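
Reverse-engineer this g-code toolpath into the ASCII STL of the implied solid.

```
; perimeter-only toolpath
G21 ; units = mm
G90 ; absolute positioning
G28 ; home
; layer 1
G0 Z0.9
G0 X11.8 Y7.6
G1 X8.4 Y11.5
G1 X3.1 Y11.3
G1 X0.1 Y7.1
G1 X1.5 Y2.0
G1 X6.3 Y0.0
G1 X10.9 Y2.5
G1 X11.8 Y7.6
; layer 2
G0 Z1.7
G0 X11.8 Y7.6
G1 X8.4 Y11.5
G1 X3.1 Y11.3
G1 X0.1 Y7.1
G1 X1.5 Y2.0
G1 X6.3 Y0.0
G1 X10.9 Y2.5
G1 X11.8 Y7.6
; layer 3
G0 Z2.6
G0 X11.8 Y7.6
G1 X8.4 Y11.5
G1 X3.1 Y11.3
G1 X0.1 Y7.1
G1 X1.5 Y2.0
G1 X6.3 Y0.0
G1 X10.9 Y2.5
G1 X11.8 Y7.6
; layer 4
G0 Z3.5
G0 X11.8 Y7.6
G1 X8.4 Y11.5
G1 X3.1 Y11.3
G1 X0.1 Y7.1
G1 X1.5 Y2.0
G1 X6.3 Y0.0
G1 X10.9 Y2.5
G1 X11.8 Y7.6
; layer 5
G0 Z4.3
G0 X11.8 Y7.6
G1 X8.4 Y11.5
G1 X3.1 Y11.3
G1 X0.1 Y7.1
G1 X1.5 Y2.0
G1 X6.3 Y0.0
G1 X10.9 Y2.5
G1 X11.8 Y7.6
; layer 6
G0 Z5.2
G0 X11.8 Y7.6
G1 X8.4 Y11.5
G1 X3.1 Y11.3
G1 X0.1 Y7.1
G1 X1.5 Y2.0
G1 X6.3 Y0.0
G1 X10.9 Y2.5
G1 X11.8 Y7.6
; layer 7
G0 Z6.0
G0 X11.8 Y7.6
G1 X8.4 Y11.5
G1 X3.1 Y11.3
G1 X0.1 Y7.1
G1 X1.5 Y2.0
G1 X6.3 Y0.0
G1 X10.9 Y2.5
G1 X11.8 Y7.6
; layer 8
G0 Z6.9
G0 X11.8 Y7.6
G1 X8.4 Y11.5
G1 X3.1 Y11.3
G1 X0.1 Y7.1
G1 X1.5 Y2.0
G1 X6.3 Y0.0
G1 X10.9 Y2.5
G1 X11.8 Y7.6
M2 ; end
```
solid part
  facet normal 0.0000 0.0000 -1.0000
    outer loop
      vertex 3.1 11.3 0.0
      vertex 8.4 11.5 0.0
      vertex 11.8 7.6 0.0
    endloop
  endfacet
  facet normal 0.0000 0.0000 -1.0000
    outer loop
      vertex 0.1 7.1 0.0
      vertex 3.1 11.3 0.0
      vertex 11.8 7.6 0.0
    endloop
  endfacet
  facet normal 0.0000 0.0000 -1.0000
    outer loop
      vertex 1.5 2.0 0.0
      vertex 0.1 7.1 0.0
      vertex 11.8 7.6 0.0
    endloop
  endfacet
  facet normal 0.0000 0.0000 -1.0000
    outer loop
      vertex 6.3 0.0 0.0
      vertex 1.5 2.0 0.0
      vertex 11.8 7.6 0.0
    endloop
  endfacet
  facet normal 0.0000 0.0000 -1.0000
    outer loop
      vertex 10.9 2.5 0.0
      vertex 6.3 0.0 0.0
      vertex 11.8 7.6 0.0
    endloop
  endfacet
  facet normal 0.0000 0.0000 1.0000
    outer loop
      vertex 11.8 7.6 6.9
      vertex 8.4 11.5 6.9
      vertex 3.1 11.3 6.9
    endloop
  endfacet
  facet normal 0.0000 0.0000 1.0000
    outer loop
      vertex 11.8 7.6 6.9
      vertex 3.1 11.3 6.9
      vertex 0.1 7.1 6.9
    endloop
  endfacet
  facet normal 0.0000 0.0000 1.0000
    outer loop
      vertex 11.8 7.6 6.9
      vertex 0.1 7.1 6.9
      vertex 1.5 2.0 6.9
    endloop
  endfacet
  facet normal 0.0000 0.0000 1.0000
    outer loop
      vertex 11.8 7.6 6.9
      vertex 1.5 2.0 6.9
      vertex 6.3 0.0 6.9
    endloop
  endfacet
  facet normal 0.0000 0.0000 1.0000
    outer loop
      vertex 11.8 7.6 6.9
      vertex 6.3 0.0 6.9
      vertex 10.9 2.5 6.9
    endloop
  endfacet
  facet normal 0.7538 0.6571 0.0000
    outer loop
      vertex 11.8 7.6 0.0
      vertex 8.4 11.5 0.0
      vertex 8.4 11.5 6.9
    endloop
  endfacet
  facet normal 0.7538 0.6571 0.0000
    outer loop
      vertex 11.8 7.6 0.0
      vertex 8.4 11.5 6.9
      vertex 11.8 7.6 6.9
    endloop
  endfacet
  facet normal -0.0377 0.9993 0.0000
    outer loop
      vertex 8.4 11.5 0.0
      vertex 3.1 11.3 0.0
      vertex 3.1 11.3 6.9
    endloop
  endfacet
  facet normal -0.0377 0.9993 0.0000
    outer loop
      vertex 8.4 11.5 0.0
      vertex 3.1 11.3 6.9
      vertex 8.4 11.5 6.9
    endloop
  endfacet
  facet normal -0.8137 0.5812 0.0000
    outer loop
      vertex 3.1 11.3 0.0
      vertex 0.1 7.1 0.0
      vertex 0.1 7.1 6.9
    endloop
  endfacet
  facet normal -0.8137 0.5812 0.0000
    outer loop
      vertex 3.1 11.3 0.0
      vertex 0.1 7.1 6.9
      vertex 3.1 11.3 6.9
    endloop
  endfacet
  facet normal -0.9643 -0.2647 0.0000
    outer loop
      vertex 0.1 7.1 0.0
      vertex 1.5 2.0 0.0
      vertex 1.5 2.0 6.9
    endloop
  endfacet
  facet normal -0.9643 -0.2647 0.0000
    outer loop
      vertex 0.1 7.1 0.0
      vertex 1.5 2.0 6.9
      vertex 0.1 7.1 6.9
    endloop
  endfacet
  facet normal -0.3846 -0.9231 0.0000
    outer loop
      vertex 1.5 2.0 0.0
      vertex 6.3 0.0 0.0
      vertex 6.3 0.0 6.9
    endloop
  endfacet
  facet normal -0.3846 -0.9231 0.0000
    outer loop
      vertex 1.5 2.0 0.0
      vertex 6.3 0.0 6.9
      vertex 1.5 2.0 6.9
    endloop
  endfacet
  facet normal 0.4775 -0.8786 0.0000
    outer loop
      vertex 6.3 0.0 0.0
      vertex 10.9 2.5 0.0
      vertex 10.9 2.5 6.9
    endloop
  endfacet
  facet normal 0.4775 -0.8786 0.0000
    outer loop
      vertex 6.3 0.0 0.0
      vertex 10.9 2.5 6.9
      vertex 6.3 0.0 6.9
    endloop
  endfacet
  facet normal 0.9848 -0.1738 0.0000
    outer loop
      vertex 10.9 2.5 0.0
      vertex 11.8 7.6 0.0
      vertex 11.8 7.6 6.9
    endloop
  endfacet
  facet normal 0.9848 -0.1738 0.0000
    outer loop
      vertex 10.9 2.5 0.0
      vertex 11.8 7.6 6.9
      vertex 10.9 2.5 6.9
    endloop
  endfacet
endsolid part

The G0 Z moves step by Δz≈0.9 mm. Every layer's G1 loop is the same polygon, so the solid is a straight extrusion of it from z=0 to z≈6.9. Closing with flat bottom and top caps and triangulating gives 24 facets — a regular 7-sided prism (a cylinder approximated with 7 flat sides), circumscribed radius ≈ 6 mm, height ≈ 6.9 mm.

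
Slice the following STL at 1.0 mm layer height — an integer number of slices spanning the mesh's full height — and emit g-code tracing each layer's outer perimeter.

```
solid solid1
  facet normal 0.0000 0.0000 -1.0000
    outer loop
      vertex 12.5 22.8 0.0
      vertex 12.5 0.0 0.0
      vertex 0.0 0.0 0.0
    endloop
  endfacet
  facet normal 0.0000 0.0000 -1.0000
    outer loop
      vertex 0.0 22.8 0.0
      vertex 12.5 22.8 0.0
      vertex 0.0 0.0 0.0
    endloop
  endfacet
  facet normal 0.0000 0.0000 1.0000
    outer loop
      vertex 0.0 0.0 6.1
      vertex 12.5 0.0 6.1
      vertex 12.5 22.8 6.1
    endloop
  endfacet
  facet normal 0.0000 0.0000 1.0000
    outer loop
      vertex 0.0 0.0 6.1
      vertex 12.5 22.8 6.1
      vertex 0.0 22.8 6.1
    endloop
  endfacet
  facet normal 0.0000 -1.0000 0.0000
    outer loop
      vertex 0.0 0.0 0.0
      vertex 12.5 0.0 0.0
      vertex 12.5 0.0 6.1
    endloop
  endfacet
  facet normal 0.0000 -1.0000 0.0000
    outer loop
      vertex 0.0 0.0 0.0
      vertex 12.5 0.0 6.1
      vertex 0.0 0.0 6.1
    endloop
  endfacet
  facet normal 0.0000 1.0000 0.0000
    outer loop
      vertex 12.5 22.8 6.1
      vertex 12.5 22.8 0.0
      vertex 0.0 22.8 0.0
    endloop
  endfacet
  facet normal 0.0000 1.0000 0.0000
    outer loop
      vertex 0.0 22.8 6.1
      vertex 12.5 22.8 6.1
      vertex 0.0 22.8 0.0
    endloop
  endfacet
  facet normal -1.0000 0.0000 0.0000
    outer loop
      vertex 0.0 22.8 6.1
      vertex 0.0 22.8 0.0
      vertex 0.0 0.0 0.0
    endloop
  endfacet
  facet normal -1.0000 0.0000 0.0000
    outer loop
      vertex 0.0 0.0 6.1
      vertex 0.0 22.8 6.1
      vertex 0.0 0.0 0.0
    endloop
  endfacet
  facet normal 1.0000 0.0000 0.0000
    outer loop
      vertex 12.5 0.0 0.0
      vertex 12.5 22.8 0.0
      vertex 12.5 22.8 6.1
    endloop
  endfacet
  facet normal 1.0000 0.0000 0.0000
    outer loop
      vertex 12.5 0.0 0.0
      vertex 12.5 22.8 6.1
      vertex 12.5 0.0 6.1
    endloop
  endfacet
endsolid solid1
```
; perimeter-only toolpath
G21 ; units = mm
G90 ; absolute positioning
G28 ; home
; layer 1
G0 Z1.0
G0 X0.0 Y0.0
G1 X12.5 Y0.0
G1 X12.5 Y22.8
G1 X0.0 Y22.8
G1 X0.0 Y0.0
; layer 2
G0 Z2.0
G0 X0.0 Y0.0
G1 X12.5 Y0.0
G1 X12.5 Y22.8
G1 X0.0 Y22.8
G1 X0.0 Y0.0
; layer 3
G0 Z3.0
G0 X0.0 Y0.0
G1 X12.5 Y0.0
G1 X12.5 Y22.8
G1 X0.0 Y22.8
G1 X0.0 Y0.0
; layer 4
G0 Z4.1
G0 X0.0 Y0.0
G1 X12.5 Y0.0
G1 X12.5 Y22.8
G1 X0.0 Y22.8
G1 X0.0 Y0.0
; layer 5
G0 Z5.1
G0 X0.0 Y0.0
G1 X12.5 Y0.0
G1 X12.5 Y22.8
G1 X0.0 Y22.8
G1 X0.0 Y0.0
; layer 6
G0 Z6.1
G0 X0.0 Y0.0
G1 X12.5 Y0.0
G1 X12.5 Y22.8
G1 X0.0 Y22.8
G1 X0.0 Y0.0
M2 ; end

The solid is a rectangular box, roughly 12.5 × 22.8 mm footprint and 6.1 mm tall. Slicing at Δz = 1.0 mm — 6 equal slices spanning the solid's height, so layer i sits at z = i·h/6 — gives 6 non-empty perimeters. Each is a 4-segment closed polygon; G0 lifts to the layer z and rapids to the start vertex, then G1 traces the edges.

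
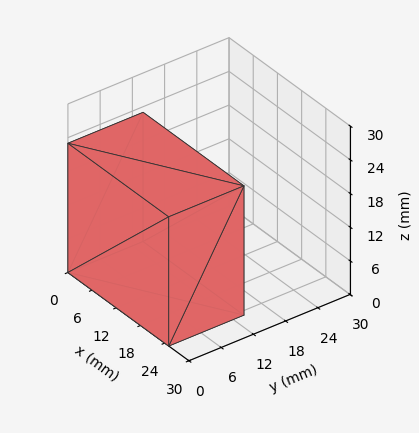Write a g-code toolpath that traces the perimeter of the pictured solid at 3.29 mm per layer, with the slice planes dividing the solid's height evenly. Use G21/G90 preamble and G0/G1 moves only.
Reading the render: the shape is a rectangular box, roughly 25 × 14 mm footprint and 23 mm tall (dimensions read to the nearest mm from the axis ticks). For the g-code, the solid's height is divided into equal slices at the stated Δz and each level perimeter traced with G1 moves after a G0 lift.

; perimeter-only toolpath
G21 ; units = mm
G90 ; absolute positioning
G28 ; home
; layer 1
G0 Z3.29
G0 X0.00 Y0.00
G1 X25.00 Y0.00
G1 X25.00 Y14.00
G1 X0.00 Y14.00
G1 X0.00 Y0.00
; layer 2
G0 Z6.57
G0 X0.00 Y0.00
G1 X25.00 Y0.00
G1 X25.00 Y14.00
G1 X0.00 Y14.00
G1 X0.00 Y0.00
; layer 3
G0 Z9.86
G0 X0.00 Y0.00
G1 X25.00 Y0.00
G1 X25.00 Y14.00
G1 X0.00 Y14.00
G1 X0.00 Y0.00
; layer 4
G0 Z13.14
G0 X0.00 Y0.00
G1 X25.00 Y0.00
G1 X25.00 Y14.00
G1 X0.00 Y14.00
G1 X0.00 Y0.00
; layer 5
G0 Z16.43
G0 X0.00 Y0.00
G1 X25.00 Y0.00
G1 X25.00 Y14.00
G1 X0.00 Y14.00
G1 X0.00 Y0.00
; layer 6
G0 Z19.71
G0 X0.00 Y0.00
G1 X25.00 Y0.00
G1 X25.00 Y14.00
G1 X0.00 Y14.00
G1 X0.00 Y0.00
; layer 7
G0 Z23.00
G0 X0.00 Y0.00
G1 X25.00 Y0.00
G1 X25.00 Y14.00
G1 X0.00 Y14.00
G1 X0.00 Y0.00
M2 ; end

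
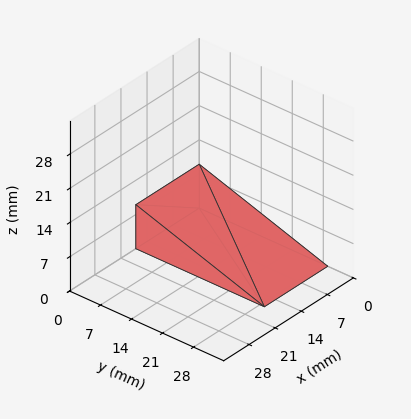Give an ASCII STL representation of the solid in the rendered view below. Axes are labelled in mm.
Reading the render: the shape is a wedge (ramp): 17 × 29 mm base, rising to 9 mm along the y=0 edge and sloping linearly to z=0 at y=29 (dimensions read to the nearest mm from the axis ticks). For the STL, each face is triangulated and given an outward normal.

solid part
  facet normal 0.0000 0.0000 -1.0000
    outer loop
      vertex 17.000 29.000 0.000
      vertex 17.000 0.000 0.000
      vertex 0.000 0.000 0.000
    endloop
  endfacet
  facet normal 0.0000 0.0000 -1.0000
    outer loop
      vertex 0.000 29.000 0.000
      vertex 17.000 29.000 0.000
      vertex 0.000 0.000 0.000
    endloop
  endfacet
  facet normal 0.0000 -1.0000 0.0000
    outer loop
      vertex 0.000 0.000 0.000
      vertex 17.000 0.000 0.000
      vertex 17.000 0.000 9.000
    endloop
  endfacet
  facet normal 0.0000 -1.0000 0.0000
    outer loop
      vertex 0.000 0.000 0.000
      vertex 17.000 0.000 9.000
      vertex 0.000 0.000 9.000
    endloop
  endfacet
  facet normal 0.0000 0.2964 0.9551
    outer loop
      vertex 0.000 0.000 9.000
      vertex 17.000 0.000 9.000
      vertex 17.000 29.000 0.000
    endloop
  endfacet
  facet normal 0.0000 0.2964 0.9551
    outer loop
      vertex 0.000 0.000 9.000
      vertex 17.000 29.000 0.000
      vertex 0.000 29.000 0.000
    endloop
  endfacet
  facet normal -1.0000 0.0000 0.0000
    outer loop
      vertex 0.000 0.000 9.000
      vertex 0.000 29.000 0.000
      vertex 0.000 0.000 0.000
    endloop
  endfacet
  facet normal 1.0000 0.0000 0.0000
    outer loop
      vertex 17.000 0.000 0.000
      vertex 17.000 29.000 0.000
      vertex 17.000 0.000 9.000
    endloop
  endfacet
endsolid part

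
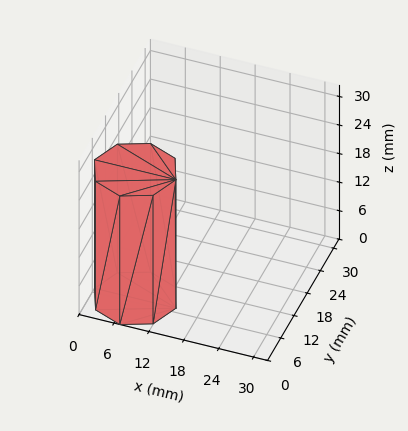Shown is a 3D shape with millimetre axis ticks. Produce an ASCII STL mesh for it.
Reading the render: the shape is a regular 8-sided prism (a cylinder approximated with 8 flat sides), circumscribed radius ≈ 7 mm, height ≈ 27 mm (dimensions read to the nearest mm from the axis ticks). For the STL, each face is triangulated and given an outward normal.

solid part
  facet normal 0.0000 0.0000 -1.0000
    outer loop
      vertex 7.00 14.00 0.00
      vertex 11.95 11.95 0.00
      vertex 14.00 7.00 0.00
    endloop
  endfacet
  facet normal 0.0000 0.0000 -1.0000
    outer loop
      vertex 2.05 11.95 0.00
      vertex 7.00 14.00 0.00
      vertex 14.00 7.00 0.00
    endloop
  endfacet
  facet normal 0.0000 0.0000 -1.0000
    outer loop
      vertex 0.00 7.00 0.00
      vertex 2.05 11.95 0.00
      vertex 14.00 7.00 0.00
    endloop
  endfacet
  facet normal 0.0000 0.0000 -1.0000
    outer loop
      vertex 2.05 2.05 0.00
      vertex 0.00 7.00 0.00
      vertex 14.00 7.00 0.00
    endloop
  endfacet
  facet normal 0.0000 0.0000 -1.0000
    outer loop
      vertex 7.00 0.00 0.00
      vertex 2.05 2.05 0.00
      vertex 14.00 7.00 0.00
    endloop
  endfacet
  facet normal 0.0000 0.0000 -1.0000
    outer loop
      vertex 11.95 2.05 0.00
      vertex 7.00 0.00 0.00
      vertex 14.00 7.00 0.00
    endloop
  endfacet
  facet normal 0.0000 0.0000 1.0000
    outer loop
      vertex 14.00 7.00 27.00
      vertex 11.95 11.95 27.00
      vertex 7.00 14.00 27.00
    endloop
  endfacet
  facet normal 0.0000 0.0000 1.0000
    outer loop
      vertex 14.00 7.00 27.00
      vertex 7.00 14.00 27.00
      vertex 2.05 11.95 27.00
    endloop
  endfacet
  facet normal 0.0000 0.0000 1.0000
    outer loop
      vertex 14.00 7.00 27.00
      vertex 2.05 11.95 27.00
      vertex 0.00 7.00 27.00
    endloop
  endfacet
  facet normal 0.0000 0.0000 1.0000
    outer loop
      vertex 14.00 7.00 27.00
      vertex 0.00 7.00 27.00
      vertex 2.05 2.05 27.00
    endloop
  endfacet
  facet normal 0.0000 0.0000 1.0000
    outer loop
      vertex 14.00 7.00 27.00
      vertex 2.05 2.05 27.00
      vertex 7.00 0.00 27.00
    endloop
  endfacet
  facet normal 0.0000 0.0000 1.0000
    outer loop
      vertex 14.00 7.00 27.00
      vertex 7.00 0.00 27.00
      vertex 11.95 2.05 27.00
    endloop
  endfacet
  facet normal 0.9239 0.3826 0.0000
    outer loop
      vertex 14.00 7.00 0.00
      vertex 11.95 11.95 0.00
      vertex 11.95 11.95 27.00
    endloop
  endfacet
  facet normal 0.9239 0.3826 0.0000
    outer loop
      vertex 14.00 7.00 0.00
      vertex 11.95 11.95 27.00
      vertex 14.00 7.00 27.00
    endloop
  endfacet
  facet normal 0.3826 0.9239 0.0000
    outer loop
      vertex 11.95 11.95 0.00
      vertex 7.00 14.00 0.00
      vertex 7.00 14.00 27.00
    endloop
  endfacet
  facet normal 0.3826 0.9239 0.0000
    outer loop
      vertex 11.95 11.95 0.00
      vertex 7.00 14.00 27.00
      vertex 11.95 11.95 27.00
    endloop
  endfacet
  facet normal -0.3826 0.9239 0.0000
    outer loop
      vertex 7.00 14.00 0.00
      vertex 2.05 11.95 0.00
      vertex 2.05 11.95 27.00
    endloop
  endfacet
  facet normal -0.3826 0.9239 0.0000
    outer loop
      vertex 7.00 14.00 0.00
      vertex 2.05 11.95 27.00
      vertex 7.00 14.00 27.00
    endloop
  endfacet
  facet normal -0.9239 0.3826 0.0000
    outer loop
      vertex 2.05 11.95 0.00
      vertex 0.00 7.00 0.00
      vertex 0.00 7.00 27.00
    endloop
  endfacet
  facet normal -0.9239 0.3826 0.0000
    outer loop
      vertex 2.05 11.95 0.00
      vertex 0.00 7.00 27.00
      vertex 2.05 11.95 27.00
    endloop
  endfacet
  facet normal -0.9239 -0.3826 0.0000
    outer loop
      vertex 0.00 7.00 0.00
      vertex 2.05 2.05 0.00
      vertex 2.05 2.05 27.00
    endloop
  endfacet
  facet normal -0.9239 -0.3826 0.0000
    outer loop
      vertex 0.00 7.00 0.00
      vertex 2.05 2.05 27.00
      vertex 0.00 7.00 27.00
    endloop
  endfacet
  facet normal -0.3826 -0.9239 0.0000
    outer loop
      vertex 2.05 2.05 0.00
      vertex 7.00 0.00 0.00
      vertex 7.00 0.00 27.00
    endloop
  endfacet
  facet normal -0.3826 -0.9239 0.0000
    outer loop
      vertex 2.05 2.05 0.00
      vertex 7.00 0.00 27.00
      vertex 2.05 2.05 27.00
    endloop
  endfacet
  facet normal 0.3826 -0.9239 0.0000
    outer loop
      vertex 7.00 0.00 0.00
      vertex 11.95 2.05 0.00
      vertex 11.95 2.05 27.00
    endloop
  endfacet
  facet normal 0.3826 -0.9239 0.0000
    outer loop
      vertex 7.00 0.00 0.00
      vertex 11.95 2.05 27.00
      vertex 7.00 0.00 27.00
    endloop
  endfacet
  facet normal 0.9239 -0.3826 0.0000
    outer loop
      vertex 11.95 2.05 0.00
      vertex 14.00 7.00 0.00
      vertex 14.00 7.00 27.00
    endloop
  endfacet
  facet normal 0.9239 -0.3826 0.0000
    outer loop
      vertex 11.95 2.05 0.00
      vertex 14.00 7.00 27.00
      vertex 11.95 2.05 27.00
    endloop
  endfacet
endsolid part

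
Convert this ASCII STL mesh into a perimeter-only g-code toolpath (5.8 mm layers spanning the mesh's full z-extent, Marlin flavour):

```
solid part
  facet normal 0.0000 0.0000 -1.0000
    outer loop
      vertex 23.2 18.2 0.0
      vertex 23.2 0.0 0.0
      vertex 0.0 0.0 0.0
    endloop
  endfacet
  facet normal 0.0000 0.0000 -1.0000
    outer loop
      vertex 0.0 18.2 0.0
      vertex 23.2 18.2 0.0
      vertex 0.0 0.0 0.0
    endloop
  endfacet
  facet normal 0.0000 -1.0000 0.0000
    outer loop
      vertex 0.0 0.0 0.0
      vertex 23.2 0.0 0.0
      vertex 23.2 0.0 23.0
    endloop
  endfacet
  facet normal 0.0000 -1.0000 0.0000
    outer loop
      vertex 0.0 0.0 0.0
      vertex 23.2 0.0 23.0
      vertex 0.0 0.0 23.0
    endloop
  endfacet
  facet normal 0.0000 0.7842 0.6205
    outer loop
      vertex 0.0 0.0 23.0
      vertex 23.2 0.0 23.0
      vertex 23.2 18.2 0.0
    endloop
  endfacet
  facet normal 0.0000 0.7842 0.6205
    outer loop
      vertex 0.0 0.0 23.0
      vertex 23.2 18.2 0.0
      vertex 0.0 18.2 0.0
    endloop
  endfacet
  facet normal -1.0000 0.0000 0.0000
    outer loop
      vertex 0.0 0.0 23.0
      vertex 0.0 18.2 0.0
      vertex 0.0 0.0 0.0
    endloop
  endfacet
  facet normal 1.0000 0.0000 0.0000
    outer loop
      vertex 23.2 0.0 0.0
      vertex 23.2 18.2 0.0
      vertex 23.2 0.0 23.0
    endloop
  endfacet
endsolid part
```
; perimeter-only toolpath
G21 ; units = mm
G90 ; absolute positioning
G28 ; home
; layer 1
G0 Z5.8
G0 X0.0 Y0.0
G1 X23.2 Y0.0
G1 X23.2 Y13.6
G1 X0.0 Y13.6
G1 X0.0 Y0.0
; layer 2
G0 Z11.5
G0 X0.0 Y0.0
G1 X23.2 Y0.0
G1 X23.2 Y9.1
G1 X0.0 Y9.1
G1 X0.0 Y0.0
; layer 3
G0 Z17.2
G0 X0.0 Y0.0
G1 X23.2 Y0.0
G1 X23.2 Y4.5
G1 X0.0 Y4.5
G1 X0.0 Y0.0
M2 ; end

The solid is a wedge (ramp): 23.2 × 18.2 mm base, rising to 23 mm along the y=0 edge and sloping linearly to z=0 at y=18.2. Slicing at Δz = 5.8 mm — 4 equal slices spanning the solid's height, so layer i sits at z = i·h/4 — gives 3 non-empty perimeters. Each is a 4-segment closed polygon; G0 lifts to the layer z and rapids to the start vertex, then G1 traces the edges. The cross-section shrinks linearly with z (the slice at the apex is degenerate and omitted).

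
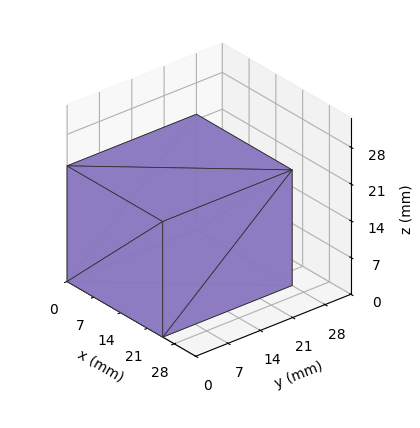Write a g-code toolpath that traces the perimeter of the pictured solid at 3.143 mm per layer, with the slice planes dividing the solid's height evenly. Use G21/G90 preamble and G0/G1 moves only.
Reading the render: the shape is a rectangular box, roughly 25 × 28 mm footprint and 22 mm tall (dimensions read to the nearest mm from the axis ticks). For the g-code, the solid's height is divided into equal slices at the stated Δz and each level perimeter traced with G1 moves after a G0 lift.

; perimeter-only toolpath
G21 ; units = mm
G90 ; absolute positioning
G28 ; home
; layer 1
G0 Z3.143
G0 X0.000 Y0.000
G1 X25.000 Y0.000
G1 X25.000 Y28.000
G1 X0.000 Y28.000
G1 X0.000 Y0.000
; layer 2
G0 Z6.286
G0 X0.000 Y0.000
G1 X25.000 Y0.000
G1 X25.000 Y28.000
G1 X0.000 Y28.000
G1 X0.000 Y0.000
; layer 3
G0 Z9.429
G0 X0.000 Y0.000
G1 X25.000 Y0.000
G1 X25.000 Y28.000
G1 X0.000 Y28.000
G1 X0.000 Y0.000
; layer 4
G0 Z12.571
G0 X0.000 Y0.000
G1 X25.000 Y0.000
G1 X25.000 Y28.000
G1 X0.000 Y28.000
G1 X0.000 Y0.000
; layer 5
G0 Z15.714
G0 X0.000 Y0.000
G1 X25.000 Y0.000
G1 X25.000 Y28.000
G1 X0.000 Y28.000
G1 X0.000 Y0.000
; layer 6
G0 Z18.857
G0 X0.000 Y0.000
G1 X25.000 Y0.000
G1 X25.000 Y28.000
G1 X0.000 Y28.000
G1 X0.000 Y0.000
; layer 7
G0 Z22.000
G0 X0.000 Y0.000
G1 X25.000 Y0.000
G1 X25.000 Y28.000
G1 X0.000 Y28.000
G1 X0.000 Y0.000
M2 ; end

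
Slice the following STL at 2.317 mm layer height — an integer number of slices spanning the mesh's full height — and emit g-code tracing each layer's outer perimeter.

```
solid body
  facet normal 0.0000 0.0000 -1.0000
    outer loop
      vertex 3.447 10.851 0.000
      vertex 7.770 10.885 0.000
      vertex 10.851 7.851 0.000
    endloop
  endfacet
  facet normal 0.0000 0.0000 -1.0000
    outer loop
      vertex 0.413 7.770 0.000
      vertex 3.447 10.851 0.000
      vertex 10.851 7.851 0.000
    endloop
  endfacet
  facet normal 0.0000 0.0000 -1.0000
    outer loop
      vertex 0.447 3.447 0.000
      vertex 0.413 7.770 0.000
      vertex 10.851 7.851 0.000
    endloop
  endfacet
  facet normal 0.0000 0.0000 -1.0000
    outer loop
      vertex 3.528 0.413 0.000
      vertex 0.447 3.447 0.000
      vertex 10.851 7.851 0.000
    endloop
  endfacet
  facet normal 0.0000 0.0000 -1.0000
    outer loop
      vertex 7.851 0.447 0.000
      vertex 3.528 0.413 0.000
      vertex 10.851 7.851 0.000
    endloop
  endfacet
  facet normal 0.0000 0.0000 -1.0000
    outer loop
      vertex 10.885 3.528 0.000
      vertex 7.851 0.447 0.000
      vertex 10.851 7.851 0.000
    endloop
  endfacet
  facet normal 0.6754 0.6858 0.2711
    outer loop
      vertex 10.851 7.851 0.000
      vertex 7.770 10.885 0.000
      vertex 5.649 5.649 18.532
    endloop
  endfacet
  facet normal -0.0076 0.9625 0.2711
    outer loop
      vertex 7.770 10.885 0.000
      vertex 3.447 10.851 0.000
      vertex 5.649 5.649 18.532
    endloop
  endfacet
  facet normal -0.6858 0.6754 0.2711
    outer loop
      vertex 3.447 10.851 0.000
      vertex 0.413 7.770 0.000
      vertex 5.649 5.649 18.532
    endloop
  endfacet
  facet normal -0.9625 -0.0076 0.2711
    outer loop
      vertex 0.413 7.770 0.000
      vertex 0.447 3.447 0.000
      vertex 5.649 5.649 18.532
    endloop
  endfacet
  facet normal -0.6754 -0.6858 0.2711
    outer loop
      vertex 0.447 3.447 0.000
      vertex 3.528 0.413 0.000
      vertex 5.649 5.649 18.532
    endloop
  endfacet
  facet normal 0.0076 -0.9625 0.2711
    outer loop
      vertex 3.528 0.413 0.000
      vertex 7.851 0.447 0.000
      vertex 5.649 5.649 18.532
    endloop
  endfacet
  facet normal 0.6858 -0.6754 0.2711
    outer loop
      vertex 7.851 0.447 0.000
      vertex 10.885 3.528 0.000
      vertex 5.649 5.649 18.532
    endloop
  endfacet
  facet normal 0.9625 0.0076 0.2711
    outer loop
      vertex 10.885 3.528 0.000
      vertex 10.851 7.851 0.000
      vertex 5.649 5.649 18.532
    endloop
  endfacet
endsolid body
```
; perimeter-only toolpath
G21 ; units = mm
G90 ; absolute positioning
G28 ; home
; layer 1
G0 Z2.317
G0 X10.201 Y7.576
G1 X7.505 Y10.230
G1 X3.722 Y10.201
G1 X1.067 Y7.505
G1 X1.097 Y3.722
G1 X3.793 Y1.067
G1 X7.576 Y1.097
G1 X10.230 Y3.793
G1 X10.201 Y7.576
; layer 2
G0 Z4.633
G0 X9.551 Y7.301
G1 X7.240 Y9.576
G1 X3.998 Y9.551
G1 X1.722 Y7.240
G1 X1.748 Y3.998
G1 X4.058 Y1.722
G1 X7.301 Y1.748
G1 X9.576 Y4.058
G1 X9.551 Y7.301
; layer 3
G0 Z6.950
G0 X8.900 Y7.025
G1 X6.975 Y8.921
G1 X4.273 Y8.900
G1 X2.377 Y6.975
G1 X2.398 Y4.273
G1 X4.323 Y2.377
G1 X7.025 Y2.398
G1 X8.921 Y4.323
G1 X8.900 Y7.025
; layer 4
G0 Z9.266
G0 X8.250 Y6.750
G1 X6.710 Y8.267
G1 X4.548 Y8.250
G1 X3.031 Y6.710
G1 X3.048 Y4.548
G1 X4.588 Y3.031
G1 X6.750 Y3.048
G1 X8.267 Y4.588
G1 X8.250 Y6.750
; layer 5
G0 Z11.582
G0 X7.600 Y6.475
G1 X6.444 Y7.613
G1 X4.823 Y7.600
G1 X3.686 Y6.444
G1 X3.698 Y4.823
G1 X4.854 Y3.686
G1 X6.475 Y3.698
G1 X7.613 Y4.854
G1 X7.600 Y6.475
; layer 6
G0 Z13.899
G0 X6.950 Y6.199
G1 X6.179 Y6.958
G1 X5.098 Y6.950
G1 X4.340 Y6.179
G1 X4.348 Y5.098
G1 X5.119 Y4.340
G1 X6.199 Y4.348
G1 X6.958 Y5.119
G1 X6.950 Y6.199
; layer 7
G0 Z16.215
G0 X6.299 Y5.924
G1 X5.914 Y6.303
G1 X5.374 Y6.299
G1 X4.994 Y5.914
G1 X4.999 Y5.374
G1 X5.384 Y4.994
G1 X5.924 Y4.999
G1 X6.303 Y5.384
G1 X6.299 Y5.924
M2 ; end

The solid is a regular 8-sided pyramid, base circumscribed radius ≈ 5.65 mm, apex at z ≈ 18.5 mm. Slicing at Δz = 2.317 mm — 8 equal slices spanning the solid's height, so layer i sits at z = i·h/8 — gives 7 non-empty perimeters. Each is a 8-segment closed polygon; G0 lifts to the layer z and rapids to the start vertex, then G1 traces the edges. The cross-section shrinks linearly with z (the slice at the apex is degenerate and omitted).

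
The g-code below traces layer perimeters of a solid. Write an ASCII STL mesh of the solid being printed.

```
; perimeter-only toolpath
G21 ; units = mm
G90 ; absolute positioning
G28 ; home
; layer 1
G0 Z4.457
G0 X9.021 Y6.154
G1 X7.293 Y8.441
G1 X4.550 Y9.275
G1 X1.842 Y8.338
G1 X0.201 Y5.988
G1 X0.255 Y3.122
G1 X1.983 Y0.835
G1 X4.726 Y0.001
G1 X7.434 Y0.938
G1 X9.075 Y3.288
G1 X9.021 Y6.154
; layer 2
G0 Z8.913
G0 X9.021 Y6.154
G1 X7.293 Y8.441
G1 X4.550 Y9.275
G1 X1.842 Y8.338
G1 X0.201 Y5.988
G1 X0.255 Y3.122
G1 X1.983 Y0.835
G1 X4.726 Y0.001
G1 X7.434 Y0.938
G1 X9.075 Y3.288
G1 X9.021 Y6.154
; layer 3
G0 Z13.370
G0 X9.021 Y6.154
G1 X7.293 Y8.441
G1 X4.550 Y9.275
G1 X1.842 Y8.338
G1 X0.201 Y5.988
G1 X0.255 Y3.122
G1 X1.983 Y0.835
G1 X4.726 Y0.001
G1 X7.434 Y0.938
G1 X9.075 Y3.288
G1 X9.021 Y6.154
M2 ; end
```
solid part
  facet normal 0.0000 0.0000 -1.0000
    outer loop
      vertex 4.550 9.275 0.000
      vertex 7.293 8.441 0.000
      vertex 9.021 6.154 0.000
    endloop
  endfacet
  facet normal 0.0000 0.0000 -1.0000
    outer loop
      vertex 1.842 8.338 0.000
      vertex 4.550 9.275 0.000
      vertex 9.021 6.154 0.000
    endloop
  endfacet
  facet normal 0.0000 0.0000 -1.0000
    outer loop
      vertex 0.201 5.988 0.000
      vertex 1.842 8.338 0.000
      vertex 9.021 6.154 0.000
    endloop
  endfacet
  facet normal 0.0000 0.0000 -1.0000
    outer loop
      vertex 0.255 3.122 0.000
      vertex 0.201 5.988 0.000
      vertex 9.021 6.154 0.000
    endloop
  endfacet
  facet normal 0.0000 0.0000 -1.0000
    outer loop
      vertex 1.983 0.835 0.000
      vertex 0.255 3.122 0.000
      vertex 9.021 6.154 0.000
    endloop
  endfacet
  facet normal 0.0000 0.0000 -1.0000
    outer loop
      vertex 4.726 0.001 0.000
      vertex 1.983 0.835 0.000
      vertex 9.021 6.154 0.000
    endloop
  endfacet
  facet normal 0.0000 0.0000 -1.0000
    outer loop
      vertex 7.434 0.938 0.000
      vertex 4.726 0.001 0.000
      vertex 9.021 6.154 0.000
    endloop
  endfacet
  facet normal 0.0000 0.0000 -1.0000
    outer loop
      vertex 9.075 3.288 0.000
      vertex 7.434 0.938 0.000
      vertex 9.021 6.154 0.000
    endloop
  endfacet
  facet normal 0.0000 0.0000 1.0000
    outer loop
      vertex 9.021 6.154 13.370
      vertex 7.293 8.441 13.370
      vertex 4.550 9.275 13.370
    endloop
  endfacet
  facet normal 0.0000 0.0000 1.0000
    outer loop
      vertex 9.021 6.154 13.370
      vertex 4.550 9.275 13.370
      vertex 1.842 8.338 13.370
    endloop
  endfacet
  facet normal 0.0000 0.0000 1.0000
    outer loop
      vertex 9.021 6.154 13.370
      vertex 1.842 8.338 13.370
      vertex 0.201 5.988 13.370
    endloop
  endfacet
  facet normal 0.0000 0.0000 1.0000
    outer loop
      vertex 9.021 6.154 13.370
      vertex 0.201 5.988 13.370
      vertex 0.255 3.122 13.370
    endloop
  endfacet
  facet normal 0.0000 0.0000 1.0000
    outer loop
      vertex 9.021 6.154 13.370
      vertex 0.255 3.122 13.370
      vertex 1.983 0.835 13.370
    endloop
  endfacet
  facet normal 0.0000 0.0000 1.0000
    outer loop
      vertex 9.021 6.154 13.370
      vertex 1.983 0.835 13.370
      vertex 4.726 0.001 13.370
    endloop
  endfacet
  facet normal 0.0000 0.0000 1.0000
    outer loop
      vertex 9.021 6.154 13.370
      vertex 4.726 0.001 13.370
      vertex 7.434 0.938 13.370
    endloop
  endfacet
  facet normal 0.0000 0.0000 1.0000
    outer loop
      vertex 9.021 6.154 13.370
      vertex 7.434 0.938 13.370
      vertex 9.075 3.288 13.370
    endloop
  endfacet
  facet normal 0.7979 0.6028 0.0000
    outer loop
      vertex 9.021 6.154 0.000
      vertex 7.293 8.441 0.000
      vertex 7.293 8.441 13.370
    endloop
  endfacet
  facet normal 0.7979 0.6028 0.0000
    outer loop
      vertex 9.021 6.154 0.000
      vertex 7.293 8.441 13.370
      vertex 9.021 6.154 13.370
    endloop
  endfacet
  facet normal 0.2909 0.9568 0.0000
    outer loop
      vertex 7.293 8.441 0.000
      vertex 4.550 9.275 0.000
      vertex 4.550 9.275 13.370
    endloop
  endfacet
  facet normal 0.2909 0.9568 0.0000
    outer loop
      vertex 7.293 8.441 0.000
      vertex 4.550 9.275 13.370
      vertex 7.293 8.441 13.370
    endloop
  endfacet
  facet normal -0.3270 0.9450 0.0000
    outer loop
      vertex 4.550 9.275 0.000
      vertex 1.842 8.338 0.000
      vertex 1.842 8.338 13.370
    endloop
  endfacet
  facet normal -0.3270 0.9450 0.0000
    outer loop
      vertex 4.550 9.275 0.000
      vertex 1.842 8.338 13.370
      vertex 4.550 9.275 13.370
    endloop
  endfacet
  facet normal -0.8199 0.5725 0.0000
    outer loop
      vertex 1.842 8.338 0.000
      vertex 0.201 5.988 0.000
      vertex 0.201 5.988 13.370
    endloop
  endfacet
  facet normal -0.8199 0.5725 0.0000
    outer loop
      vertex 1.842 8.338 0.000
      vertex 0.201 5.988 13.370
      vertex 1.842 8.338 13.370
    endloop
  endfacet
  facet normal -0.9998 -0.0188 0.0000
    outer loop
      vertex 0.201 5.988 0.000
      vertex 0.255 3.122 0.000
      vertex 0.255 3.122 13.370
    endloop
  endfacet
  facet normal -0.9998 -0.0188 0.0000
    outer loop
      vertex 0.201 5.988 0.000
      vertex 0.255 3.122 13.370
      vertex 0.201 5.988 13.370
    endloop
  endfacet
  facet normal -0.7979 -0.6028 0.0000
    outer loop
      vertex 0.255 3.122 0.000
      vertex 1.983 0.835 0.000
      vertex 1.983 0.835 13.370
    endloop
  endfacet
  facet normal -0.7979 -0.6028 0.0000
    outer loop
      vertex 0.255 3.122 0.000
      vertex 1.983 0.835 13.370
      vertex 0.255 3.122 13.370
    endloop
  endfacet
  facet normal -0.2909 -0.9568 0.0000
    outer loop
      vertex 1.983 0.835 0.000
      vertex 4.726 0.001 0.000
      vertex 4.726 0.001 13.370
    endloop
  endfacet
  facet normal -0.2909 -0.9568 0.0000
    outer loop
      vertex 1.983 0.835 0.000
      vertex 4.726 0.001 13.370
      vertex 1.983 0.835 13.370
    endloop
  endfacet
  facet normal 0.3270 -0.9450 0.0000
    outer loop
      vertex 4.726 0.001 0.000
      vertex 7.434 0.938 0.000
      vertex 7.434 0.938 13.370
    endloop
  endfacet
  facet normal 0.3270 -0.9450 0.0000
    outer loop
      vertex 4.726 0.001 0.000
      vertex 7.434 0.938 13.370
      vertex 4.726 0.001 13.370
    endloop
  endfacet
  facet normal 0.8199 -0.5725 0.0000
    outer loop
      vertex 7.434 0.938 0.000
      vertex 9.075 3.288 0.000
      vertex 9.075 3.288 13.370
    endloop
  endfacet
  facet normal 0.8199 -0.5725 0.0000
    outer loop
      vertex 7.434 0.938 0.000
      vertex 9.075 3.288 13.370
      vertex 7.434 0.938 13.370
    endloop
  endfacet
  facet normal 0.9998 0.0188 0.0000
    outer loop
      vertex 9.075 3.288 0.000
      vertex 9.021 6.154 0.000
      vertex 9.021 6.154 13.370
    endloop
  endfacet
  facet normal 0.9998 0.0188 0.0000
    outer loop
      vertex 9.075 3.288 0.000
      vertex 9.021 6.154 13.370
      vertex 9.075 3.288 13.370
    endloop
  endfacet
endsolid part

The G0 Z moves step by Δz≈4.457 mm. Every layer's G1 loop is the same polygon, so the solid is a straight extrusion of it from z=0 to z≈13.4. Closing with flat bottom and top caps and triangulating gives 36 facets — a regular 10-sided prism (a cylinder approximated with 10 flat sides), circumscribed radius ≈ 4.64 mm, height ≈ 13.4 mm.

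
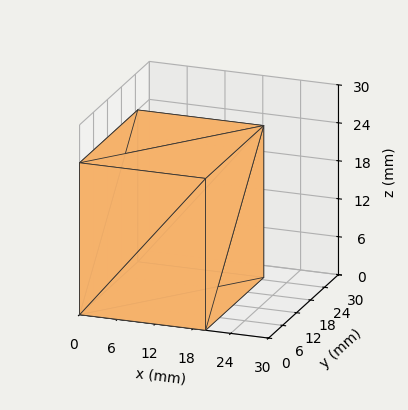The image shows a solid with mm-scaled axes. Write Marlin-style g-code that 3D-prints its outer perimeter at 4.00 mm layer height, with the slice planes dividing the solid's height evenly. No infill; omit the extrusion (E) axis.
Reading the render: the shape is a rectangular box, roughly 20 × 25 mm footprint and 24 mm tall (dimensions read to the nearest mm from the axis ticks). For the g-code, the solid's height is divided into equal slices at the stated Δz and each level perimeter traced with G1 moves after a G0 lift.

; perimeter-only toolpath
G21 ; units = mm
G90 ; absolute positioning
G28 ; home
; layer 1
G0 Z4.00
G0 X0.00 Y0.00
G1 X20.00 Y0.00
G1 X20.00 Y25.00
G1 X0.00 Y25.00
G1 X0.00 Y0.00
; layer 2
G0 Z8.00
G0 X0.00 Y0.00
G1 X20.00 Y0.00
G1 X20.00 Y25.00
G1 X0.00 Y25.00
G1 X0.00 Y0.00
; layer 3
G0 Z12.00
G0 X0.00 Y0.00
G1 X20.00 Y0.00
G1 X20.00 Y25.00
G1 X0.00 Y25.00
G1 X0.00 Y0.00
; layer 4
G0 Z16.00
G0 X0.00 Y0.00
G1 X20.00 Y0.00
G1 X20.00 Y25.00
G1 X0.00 Y25.00
G1 X0.00 Y0.00
; layer 5
G0 Z20.00
G0 X0.00 Y0.00
G1 X20.00 Y0.00
G1 X20.00 Y25.00
G1 X0.00 Y25.00
G1 X0.00 Y0.00
; layer 6
G0 Z24.00
G0 X0.00 Y0.00
G1 X20.00 Y0.00
G1 X20.00 Y25.00
G1 X0.00 Y25.00
G1 X0.00 Y0.00
M2 ; end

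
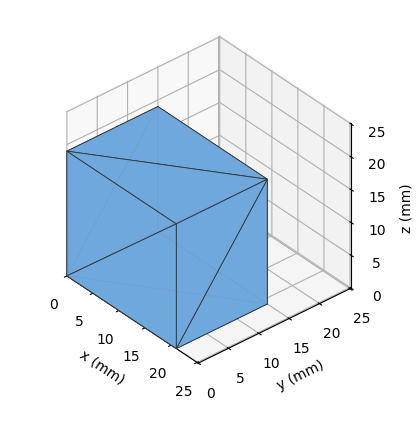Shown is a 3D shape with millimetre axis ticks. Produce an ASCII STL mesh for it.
Reading the render: the shape is a rectangular box, roughly 21 × 15 mm footprint and 19 mm tall (dimensions read to the nearest mm from the axis ticks). For the STL, each face is triangulated and given an outward normal.

solid part
  facet normal 0.0000 0.0000 -1.0000
    outer loop
      vertex 21.000 15.000 0.000
      vertex 21.000 0.000 0.000
      vertex 0.000 0.000 0.000
    endloop
  endfacet
  facet normal 0.0000 0.0000 -1.0000
    outer loop
      vertex 0.000 15.000 0.000
      vertex 21.000 15.000 0.000
      vertex 0.000 0.000 0.000
    endloop
  endfacet
  facet normal 0.0000 0.0000 1.0000
    outer loop
      vertex 0.000 0.000 19.000
      vertex 21.000 0.000 19.000
      vertex 21.000 15.000 19.000
    endloop
  endfacet
  facet normal 0.0000 0.0000 1.0000
    outer loop
      vertex 0.000 0.000 19.000
      vertex 21.000 15.000 19.000
      vertex 0.000 15.000 19.000
    endloop
  endfacet
  facet normal 0.0000 -1.0000 0.0000
    outer loop
      vertex 0.000 0.000 0.000
      vertex 21.000 0.000 0.000
      vertex 21.000 0.000 19.000
    endloop
  endfacet
  facet normal 0.0000 -1.0000 0.0000
    outer loop
      vertex 0.000 0.000 0.000
      vertex 21.000 0.000 19.000
      vertex 0.000 0.000 19.000
    endloop
  endfacet
  facet normal 0.0000 1.0000 0.0000
    outer loop
      vertex 21.000 15.000 19.000
      vertex 21.000 15.000 0.000
      vertex 0.000 15.000 0.000
    endloop
  endfacet
  facet normal 0.0000 1.0000 0.0000
    outer loop
      vertex 0.000 15.000 19.000
      vertex 21.000 15.000 19.000
      vertex 0.000 15.000 0.000
    endloop
  endfacet
  facet normal -1.0000 0.0000 0.0000
    outer loop
      vertex 0.000 15.000 19.000
      vertex 0.000 15.000 0.000
      vertex 0.000 0.000 0.000
    endloop
  endfacet
  facet normal -1.0000 0.0000 0.0000
    outer loop
      vertex 0.000 0.000 19.000
      vertex 0.000 15.000 19.000
      vertex 0.000 0.000 0.000
    endloop
  endfacet
  facet normal 1.0000 0.0000 0.0000
    outer loop
      vertex 21.000 0.000 0.000
      vertex 21.000 15.000 0.000
      vertex 21.000 15.000 19.000
    endloop
  endfacet
  facet normal 1.0000 0.0000 0.0000
    outer loop
      vertex 21.000 0.000 0.000
      vertex 21.000 15.000 19.000
      vertex 21.000 0.000 19.000
    endloop
  endfacet
endsolid part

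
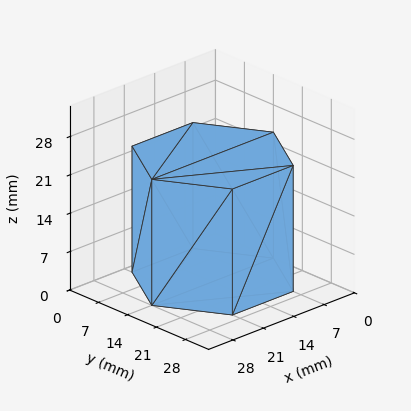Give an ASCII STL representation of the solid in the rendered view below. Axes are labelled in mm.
Reading the render: the shape is a regular 6-sided prism (a cylinder approximated with 6 flat sides), circumscribed radius ≈ 14 mm, height ≈ 23 mm (dimensions read to the nearest mm from the axis ticks). For the STL, each face is triangulated and given an outward normal.

solid part
  facet normal 0.0000 0.0000 -1.0000
    outer loop
      vertex 7.00 26.12 0.00
      vertex 21.00 26.12 0.00
      vertex 28.00 14.00 0.00
    endloop
  endfacet
  facet normal 0.0000 0.0000 -1.0000
    outer loop
      vertex 0.00 14.00 0.00
      vertex 7.00 26.12 0.00
      vertex 28.00 14.00 0.00
    endloop
  endfacet
  facet normal 0.0000 0.0000 -1.0000
    outer loop
      vertex 7.00 1.88 0.00
      vertex 0.00 14.00 0.00
      vertex 28.00 14.00 0.00
    endloop
  endfacet
  facet normal 0.0000 0.0000 -1.0000
    outer loop
      vertex 21.00 1.88 0.00
      vertex 7.00 1.88 0.00
      vertex 28.00 14.00 0.00
    endloop
  endfacet
  facet normal 0.0000 0.0000 1.0000
    outer loop
      vertex 28.00 14.00 23.00
      vertex 21.00 26.12 23.00
      vertex 7.00 26.12 23.00
    endloop
  endfacet
  facet normal 0.0000 0.0000 1.0000
    outer loop
      vertex 28.00 14.00 23.00
      vertex 7.00 26.12 23.00
      vertex 0.00 14.00 23.00
    endloop
  endfacet
  facet normal 0.0000 0.0000 1.0000
    outer loop
      vertex 28.00 14.00 23.00
      vertex 0.00 14.00 23.00
      vertex 7.00 1.88 23.00
    endloop
  endfacet
  facet normal 0.0000 0.0000 1.0000
    outer loop
      vertex 28.00 14.00 23.00
      vertex 7.00 1.88 23.00
      vertex 21.00 1.88 23.00
    endloop
  endfacet
  facet normal 0.8659 0.5001 0.0000
    outer loop
      vertex 28.00 14.00 0.00
      vertex 21.00 26.12 0.00
      vertex 21.00 26.12 23.00
    endloop
  endfacet
  facet normal 0.8659 0.5001 0.0000
    outer loop
      vertex 28.00 14.00 0.00
      vertex 21.00 26.12 23.00
      vertex 28.00 14.00 23.00
    endloop
  endfacet
  facet normal 0.0000 1.0000 0.0000
    outer loop
      vertex 21.00 26.12 0.00
      vertex 7.00 26.12 0.00
      vertex 7.00 26.12 23.00
    endloop
  endfacet
  facet normal 0.0000 1.0000 0.0000
    outer loop
      vertex 21.00 26.12 0.00
      vertex 7.00 26.12 23.00
      vertex 21.00 26.12 23.00
    endloop
  endfacet
  facet normal -0.8659 0.5001 0.0000
    outer loop
      vertex 7.00 26.12 0.00
      vertex 0.00 14.00 0.00
      vertex 0.00 14.00 23.00
    endloop
  endfacet
  facet normal -0.8659 0.5001 0.0000
    outer loop
      vertex 7.00 26.12 0.00
      vertex 0.00 14.00 23.00
      vertex 7.00 26.12 23.00
    endloop
  endfacet
  facet normal -0.8659 -0.5001 0.0000
    outer loop
      vertex 0.00 14.00 0.00
      vertex 7.00 1.88 0.00
      vertex 7.00 1.88 23.00
    endloop
  endfacet
  facet normal -0.8659 -0.5001 0.0000
    outer loop
      vertex 0.00 14.00 0.00
      vertex 7.00 1.88 23.00
      vertex 0.00 14.00 23.00
    endloop
  endfacet
  facet normal 0.0000 -1.0000 0.0000
    outer loop
      vertex 7.00 1.88 0.00
      vertex 21.00 1.88 0.00
      vertex 21.00 1.88 23.00
    endloop
  endfacet
  facet normal 0.0000 -1.0000 0.0000
    outer loop
      vertex 7.00 1.88 0.00
      vertex 21.00 1.88 23.00
      vertex 7.00 1.88 23.00
    endloop
  endfacet
  facet normal 0.8659 -0.5001 0.0000
    outer loop
      vertex 21.00 1.88 0.00
      vertex 28.00 14.00 0.00
      vertex 28.00 14.00 23.00
    endloop
  endfacet
  facet normal 0.8659 -0.5001 0.0000
    outer loop
      vertex 21.00 1.88 0.00
      vertex 28.00 14.00 23.00
      vertex 21.00 1.88 23.00
    endloop
  endfacet
endsolid part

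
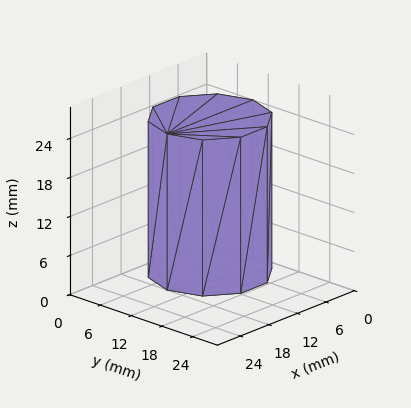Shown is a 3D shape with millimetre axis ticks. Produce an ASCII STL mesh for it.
Reading the render: the shape is a regular 10-sided prism (a cylinder approximated with 10 flat sides), circumscribed radius ≈ 9 mm, height ≈ 24 mm (dimensions read to the nearest mm from the axis ticks). For the STL, each face is triangulated and given an outward normal.

solid part
  facet normal 0.0000 0.0000 -1.0000
    outer loop
      vertex 11.78 17.56 0.00
      vertex 16.28 14.29 0.00
      vertex 18.00 9.00 0.00
    endloop
  endfacet
  facet normal 0.0000 0.0000 -1.0000
    outer loop
      vertex 6.22 17.56 0.00
      vertex 11.78 17.56 0.00
      vertex 18.00 9.00 0.00
    endloop
  endfacet
  facet normal 0.0000 0.0000 -1.0000
    outer loop
      vertex 1.72 14.29 0.00
      vertex 6.22 17.56 0.00
      vertex 18.00 9.00 0.00
    endloop
  endfacet
  facet normal 0.0000 0.0000 -1.0000
    outer loop
      vertex 0.00 9.00 0.00
      vertex 1.72 14.29 0.00
      vertex 18.00 9.00 0.00
    endloop
  endfacet
  facet normal 0.0000 0.0000 -1.0000
    outer loop
      vertex 1.72 3.71 0.00
      vertex 0.00 9.00 0.00
      vertex 18.00 9.00 0.00
    endloop
  endfacet
  facet normal 0.0000 0.0000 -1.0000
    outer loop
      vertex 6.22 0.44 0.00
      vertex 1.72 3.71 0.00
      vertex 18.00 9.00 0.00
    endloop
  endfacet
  facet normal 0.0000 0.0000 -1.0000
    outer loop
      vertex 11.78 0.44 0.00
      vertex 6.22 0.44 0.00
      vertex 18.00 9.00 0.00
    endloop
  endfacet
  facet normal 0.0000 0.0000 -1.0000
    outer loop
      vertex 16.28 3.71 0.00
      vertex 11.78 0.44 0.00
      vertex 18.00 9.00 0.00
    endloop
  endfacet
  facet normal 0.0000 0.0000 1.0000
    outer loop
      vertex 18.00 9.00 24.00
      vertex 16.28 14.29 24.00
      vertex 11.78 17.56 24.00
    endloop
  endfacet
  facet normal 0.0000 0.0000 1.0000
    outer loop
      vertex 18.00 9.00 24.00
      vertex 11.78 17.56 24.00
      vertex 6.22 17.56 24.00
    endloop
  endfacet
  facet normal 0.0000 0.0000 1.0000
    outer loop
      vertex 18.00 9.00 24.00
      vertex 6.22 17.56 24.00
      vertex 1.72 14.29 24.00
    endloop
  endfacet
  facet normal 0.0000 0.0000 1.0000
    outer loop
      vertex 18.00 9.00 24.00
      vertex 1.72 14.29 24.00
      vertex 0.00 9.00 24.00
    endloop
  endfacet
  facet normal 0.0000 0.0000 1.0000
    outer loop
      vertex 18.00 9.00 24.00
      vertex 0.00 9.00 24.00
      vertex 1.72 3.71 24.00
    endloop
  endfacet
  facet normal 0.0000 0.0000 1.0000
    outer loop
      vertex 18.00 9.00 24.00
      vertex 1.72 3.71 24.00
      vertex 6.22 0.44 24.00
    endloop
  endfacet
  facet normal 0.0000 0.0000 1.0000
    outer loop
      vertex 18.00 9.00 24.00
      vertex 6.22 0.44 24.00
      vertex 11.78 0.44 24.00
    endloop
  endfacet
  facet normal 0.0000 0.0000 1.0000
    outer loop
      vertex 18.00 9.00 24.00
      vertex 11.78 0.44 24.00
      vertex 16.28 3.71 24.00
    endloop
  endfacet
  facet normal 0.9510 0.3092 0.0000
    outer loop
      vertex 18.00 9.00 0.00
      vertex 16.28 14.29 0.00
      vertex 16.28 14.29 24.00
    endloop
  endfacet
  facet normal 0.9510 0.3092 0.0000
    outer loop
      vertex 18.00 9.00 0.00
      vertex 16.28 14.29 24.00
      vertex 18.00 9.00 24.00
    endloop
  endfacet
  facet normal 0.5879 0.8090 0.0000
    outer loop
      vertex 16.28 14.29 0.00
      vertex 11.78 17.56 0.00
      vertex 11.78 17.56 24.00
    endloop
  endfacet
  facet normal 0.5879 0.8090 0.0000
    outer loop
      vertex 16.28 14.29 0.00
      vertex 11.78 17.56 24.00
      vertex 16.28 14.29 24.00
    endloop
  endfacet
  facet normal 0.0000 1.0000 0.0000
    outer loop
      vertex 11.78 17.56 0.00
      vertex 6.22 17.56 0.00
      vertex 6.22 17.56 24.00
    endloop
  endfacet
  facet normal 0.0000 1.0000 0.0000
    outer loop
      vertex 11.78 17.56 0.00
      vertex 6.22 17.56 24.00
      vertex 11.78 17.56 24.00
    endloop
  endfacet
  facet normal -0.5879 0.8090 0.0000
    outer loop
      vertex 6.22 17.56 0.00
      vertex 1.72 14.29 0.00
      vertex 1.72 14.29 24.00
    endloop
  endfacet
  facet normal -0.5879 0.8090 0.0000
    outer loop
      vertex 6.22 17.56 0.00
      vertex 1.72 14.29 24.00
      vertex 6.22 17.56 24.00
    endloop
  endfacet
  facet normal -0.9510 0.3092 0.0000
    outer loop
      vertex 1.72 14.29 0.00
      vertex 0.00 9.00 0.00
      vertex 0.00 9.00 24.00
    endloop
  endfacet
  facet normal -0.9510 0.3092 0.0000
    outer loop
      vertex 1.72 14.29 0.00
      vertex 0.00 9.00 24.00
      vertex 1.72 14.29 24.00
    endloop
  endfacet
  facet normal -0.9510 -0.3092 0.0000
    outer loop
      vertex 0.00 9.00 0.00
      vertex 1.72 3.71 0.00
      vertex 1.72 3.71 24.00
    endloop
  endfacet
  facet normal -0.9510 -0.3092 0.0000
    outer loop
      vertex 0.00 9.00 0.00
      vertex 1.72 3.71 24.00
      vertex 0.00 9.00 24.00
    endloop
  endfacet
  facet normal -0.5879 -0.8090 0.0000
    outer loop
      vertex 1.72 3.71 0.00
      vertex 6.22 0.44 0.00
      vertex 6.22 0.44 24.00
    endloop
  endfacet
  facet normal -0.5879 -0.8090 0.0000
    outer loop
      vertex 1.72 3.71 0.00
      vertex 6.22 0.44 24.00
      vertex 1.72 3.71 24.00
    endloop
  endfacet
  facet normal 0.0000 -1.0000 0.0000
    outer loop
      vertex 6.22 0.44 0.00
      vertex 11.78 0.44 0.00
      vertex 11.78 0.44 24.00
    endloop
  endfacet
  facet normal 0.0000 -1.0000 0.0000
    outer loop
      vertex 6.22 0.44 0.00
      vertex 11.78 0.44 24.00
      vertex 6.22 0.44 24.00
    endloop
  endfacet
  facet normal 0.5879 -0.8090 0.0000
    outer loop
      vertex 11.78 0.44 0.00
      vertex 16.28 3.71 0.00
      vertex 16.28 3.71 24.00
    endloop
  endfacet
  facet normal 0.5879 -0.8090 0.0000
    outer loop
      vertex 11.78 0.44 0.00
      vertex 16.28 3.71 24.00
      vertex 11.78 0.44 24.00
    endloop
  endfacet
  facet normal 0.9510 -0.3092 0.0000
    outer loop
      vertex 16.28 3.71 0.00
      vertex 18.00 9.00 0.00
      vertex 18.00 9.00 24.00
    endloop
  endfacet
  facet normal 0.9510 -0.3092 0.0000
    outer loop
      vertex 16.28 3.71 0.00
      vertex 18.00 9.00 24.00
      vertex 16.28 3.71 24.00
    endloop
  endfacet
endsolid part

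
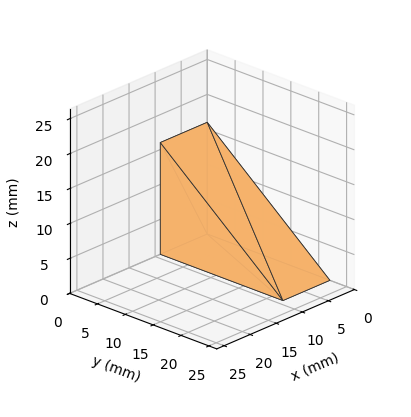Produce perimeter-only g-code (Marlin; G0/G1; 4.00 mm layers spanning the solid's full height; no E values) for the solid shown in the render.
Reading the render: the shape is a wedge (ramp): 9 × 22 mm base, rising to 16 mm along the y=0 edge and sloping linearly to z=0 at y=22 (dimensions read to the nearest mm from the axis ticks). For the g-code, the solid's height is divided into equal slices at the stated Δz and each level perimeter traced with G1 moves after a G0 lift.

; perimeter-only toolpath
G21 ; units = mm
G90 ; absolute positioning
G28 ; home
; layer 1
G0 Z4.00
G0 X0.00 Y0.00
G1 X9.00 Y0.00
G1 X9.00 Y16.50
G1 X0.00 Y16.50
G1 X0.00 Y0.00
; layer 2
G0 Z8.00
G0 X0.00 Y0.00
G1 X9.00 Y0.00
G1 X9.00 Y11.00
G1 X0.00 Y11.00
G1 X0.00 Y0.00
; layer 3
G0 Z12.00
G0 X0.00 Y0.00
G1 X9.00 Y0.00
G1 X9.00 Y5.50
G1 X0.00 Y5.50
G1 X0.00 Y0.00
M2 ; end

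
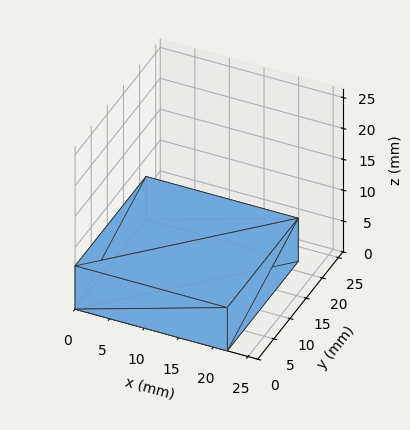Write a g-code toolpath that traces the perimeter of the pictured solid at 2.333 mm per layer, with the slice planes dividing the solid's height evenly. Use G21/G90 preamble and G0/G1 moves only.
Reading the render: the shape is a rectangular box, roughly 22 × 22 mm footprint and 7 mm tall (dimensions read to the nearest mm from the axis ticks). For the g-code, the solid's height is divided into equal slices at the stated Δz and each level perimeter traced with G1 moves after a G0 lift.

; perimeter-only toolpath
G21 ; units = mm
G90 ; absolute positioning
G28 ; home
; layer 1
G0 Z2.333
G0 X0.000 Y0.000
G1 X22.000 Y0.000
G1 X22.000 Y22.000
G1 X0.000 Y22.000
G1 X0.000 Y0.000
; layer 2
G0 Z4.667
G0 X0.000 Y0.000
G1 X22.000 Y0.000
G1 X22.000 Y22.000
G1 X0.000 Y22.000
G1 X0.000 Y0.000
; layer 3
G0 Z7.000
G0 X0.000 Y0.000
G1 X22.000 Y0.000
G1 X22.000 Y22.000
G1 X0.000 Y22.000
G1 X0.000 Y0.000
M2 ; end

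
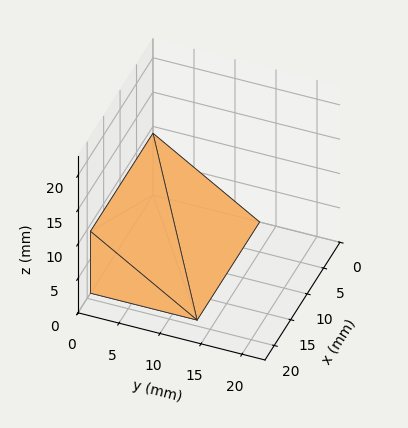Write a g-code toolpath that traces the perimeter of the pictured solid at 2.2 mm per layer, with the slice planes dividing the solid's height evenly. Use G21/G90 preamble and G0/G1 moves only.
Reading the render: the shape is a wedge (ramp): 19 × 13 mm base, rising to 9 mm along the y=0 edge and sloping linearly to z=0 at y=13 (dimensions read to the nearest mm from the axis ticks). For the g-code, the solid's height is divided into equal slices at the stated Δz and each level perimeter traced with G1 moves after a G0 lift.

; perimeter-only toolpath
G21 ; units = mm
G90 ; absolute positioning
G28 ; home
; layer 1
G0 Z2.2
G0 X0.0 Y0.0
G1 X19.0 Y0.0
G1 X19.0 Y9.8
G1 X0.0 Y9.8
G1 X0.0 Y0.0
; layer 2
G0 Z4.5
G0 X0.0 Y0.0
G1 X19.0 Y0.0
G1 X19.0 Y6.5
G1 X0.0 Y6.5
G1 X0.0 Y0.0
; layer 3
G0 Z6.8
G0 X0.0 Y0.0
G1 X19.0 Y0.0
G1 X19.0 Y3.2
G1 X0.0 Y3.2
G1 X0.0 Y0.0
M2 ; end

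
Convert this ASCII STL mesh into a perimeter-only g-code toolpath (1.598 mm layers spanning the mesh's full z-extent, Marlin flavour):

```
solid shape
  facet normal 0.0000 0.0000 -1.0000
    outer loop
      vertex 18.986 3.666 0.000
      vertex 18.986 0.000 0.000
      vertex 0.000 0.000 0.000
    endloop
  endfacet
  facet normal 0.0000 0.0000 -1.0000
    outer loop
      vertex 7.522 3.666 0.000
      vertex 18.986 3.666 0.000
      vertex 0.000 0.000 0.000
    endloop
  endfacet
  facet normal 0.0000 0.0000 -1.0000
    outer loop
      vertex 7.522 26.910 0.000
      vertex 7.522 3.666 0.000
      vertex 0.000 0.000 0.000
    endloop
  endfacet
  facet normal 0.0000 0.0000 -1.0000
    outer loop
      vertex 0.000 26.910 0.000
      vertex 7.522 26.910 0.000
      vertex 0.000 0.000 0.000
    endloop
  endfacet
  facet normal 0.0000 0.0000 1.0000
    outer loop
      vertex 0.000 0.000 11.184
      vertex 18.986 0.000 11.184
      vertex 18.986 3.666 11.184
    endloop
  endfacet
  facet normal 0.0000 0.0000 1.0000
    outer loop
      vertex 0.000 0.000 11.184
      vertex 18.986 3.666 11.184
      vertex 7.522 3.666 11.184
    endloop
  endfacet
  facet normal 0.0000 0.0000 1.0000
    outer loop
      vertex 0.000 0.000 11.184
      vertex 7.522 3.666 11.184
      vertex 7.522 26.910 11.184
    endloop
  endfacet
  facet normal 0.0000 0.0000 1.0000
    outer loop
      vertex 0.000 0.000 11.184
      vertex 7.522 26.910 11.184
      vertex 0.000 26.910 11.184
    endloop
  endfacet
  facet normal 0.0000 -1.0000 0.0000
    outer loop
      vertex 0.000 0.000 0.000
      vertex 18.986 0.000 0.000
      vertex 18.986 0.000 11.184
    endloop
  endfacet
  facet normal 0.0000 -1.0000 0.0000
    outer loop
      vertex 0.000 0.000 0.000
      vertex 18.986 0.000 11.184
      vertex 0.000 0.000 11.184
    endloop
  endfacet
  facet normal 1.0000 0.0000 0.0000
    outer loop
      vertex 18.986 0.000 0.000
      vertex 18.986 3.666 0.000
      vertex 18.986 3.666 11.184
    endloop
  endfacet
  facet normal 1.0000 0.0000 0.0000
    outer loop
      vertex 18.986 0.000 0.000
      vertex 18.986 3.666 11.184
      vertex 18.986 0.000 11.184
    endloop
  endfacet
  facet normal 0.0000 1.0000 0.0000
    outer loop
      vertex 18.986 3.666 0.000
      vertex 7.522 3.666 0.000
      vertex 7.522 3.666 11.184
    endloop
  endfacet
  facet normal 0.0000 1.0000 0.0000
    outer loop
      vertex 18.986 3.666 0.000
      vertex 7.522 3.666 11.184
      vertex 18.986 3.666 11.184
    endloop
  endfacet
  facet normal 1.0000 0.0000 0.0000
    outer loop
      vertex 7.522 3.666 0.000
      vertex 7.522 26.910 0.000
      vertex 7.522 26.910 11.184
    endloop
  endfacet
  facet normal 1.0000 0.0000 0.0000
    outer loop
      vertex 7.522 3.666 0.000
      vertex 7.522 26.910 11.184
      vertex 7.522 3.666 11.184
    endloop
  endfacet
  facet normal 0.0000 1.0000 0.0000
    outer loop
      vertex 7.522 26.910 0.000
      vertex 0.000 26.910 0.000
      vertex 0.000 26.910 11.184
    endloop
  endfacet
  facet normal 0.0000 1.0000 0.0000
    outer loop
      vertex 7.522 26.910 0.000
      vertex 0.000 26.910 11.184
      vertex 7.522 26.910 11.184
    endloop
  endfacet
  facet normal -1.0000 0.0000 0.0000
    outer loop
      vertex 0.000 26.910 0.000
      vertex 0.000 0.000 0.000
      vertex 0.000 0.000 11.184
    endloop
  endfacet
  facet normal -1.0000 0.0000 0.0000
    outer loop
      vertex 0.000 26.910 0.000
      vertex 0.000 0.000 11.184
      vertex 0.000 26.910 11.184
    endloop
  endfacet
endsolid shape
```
; perimeter-only toolpath
G21 ; units = mm
G90 ; absolute positioning
G28 ; home
; layer 1
G0 Z1.598
G0 X0.000 Y0.000
G1 X18.986 Y0.000
G1 X18.986 Y3.666
G1 X7.522 Y3.666
G1 X7.522 Y26.910
G1 X0.000 Y26.910
G1 X0.000 Y0.000
; layer 2
G0 Z3.195
G0 X0.000 Y0.000
G1 X18.986 Y0.000
G1 X18.986 Y3.666
G1 X7.522 Y3.666
G1 X7.522 Y26.910
G1 X0.000 Y26.910
G1 X0.000 Y0.000
; layer 3
G0 Z4.793
G0 X0.000 Y0.000
G1 X18.986 Y0.000
G1 X18.986 Y3.666
G1 X7.522 Y3.666
G1 X7.522 Y26.910
G1 X0.000 Y26.910
G1 X0.000 Y0.000
; layer 4
G0 Z6.391
G0 X0.000 Y0.000
G1 X18.986 Y0.000
G1 X18.986 Y3.666
G1 X7.522 Y3.666
G1 X7.522 Y26.910
G1 X0.000 Y26.910
G1 X0.000 Y0.000
; layer 5
G0 Z7.989
G0 X0.000 Y0.000
G1 X18.986 Y0.000
G1 X18.986 Y3.666
G1 X7.522 Y3.666
G1 X7.522 Y26.910
G1 X0.000 Y26.910
G1 X0.000 Y0.000
; layer 6
G0 Z9.586
G0 X0.000 Y0.000
G1 X18.986 Y0.000
G1 X18.986 Y3.666
G1 X7.522 Y3.666
G1 X7.522 Y26.910
G1 X0.000 Y26.910
G1 X0.000 Y0.000
; layer 7
G0 Z11.184
G0 X0.000 Y0.000
G1 X18.986 Y0.000
G1 X18.986 Y3.666
G1 X7.522 Y3.666
G1 X7.522 Y26.910
G1 X0.000 Y26.910
G1 X0.000 Y0.000
M2 ; end

The solid is an L-shaped prism: outer 19 × 26.9 mm, arm thicknesses ≈ 3.67 mm (horizontal) and 7.52 mm (vertical), extruded 11.2 mm in z. Slicing at Δz = 1.598 mm — 7 equal slices spanning the solid's height, so layer i sits at z = i·h/7 — gives 7 non-empty perimeters. Each is a 6-segment closed polygon; G0 lifts to the layer z and rapids to the start vertex, then G1 traces the edges.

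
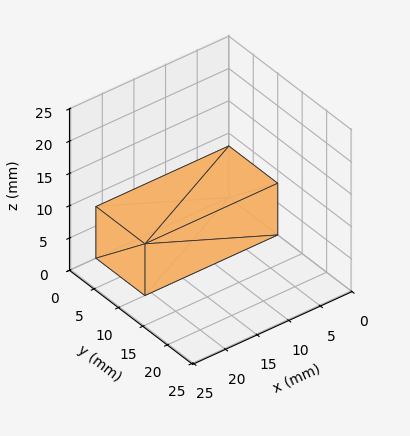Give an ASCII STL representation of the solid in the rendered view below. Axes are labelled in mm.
Reading the render: the shape is a rectangular box, roughly 21 × 10 mm footprint and 8 mm tall (dimensions read to the nearest mm from the axis ticks). For the STL, each face is triangulated and given an outward normal.

solid part
  facet normal 0.0000 0.0000 -1.0000
    outer loop
      vertex 21.00 10.00 0.00
      vertex 21.00 0.00 0.00
      vertex 0.00 0.00 0.00
    endloop
  endfacet
  facet normal 0.0000 0.0000 -1.0000
    outer loop
      vertex 0.00 10.00 0.00
      vertex 21.00 10.00 0.00
      vertex 0.00 0.00 0.00
    endloop
  endfacet
  facet normal 0.0000 0.0000 1.0000
    outer loop
      vertex 0.00 0.00 8.00
      vertex 21.00 0.00 8.00
      vertex 21.00 10.00 8.00
    endloop
  endfacet
  facet normal 0.0000 0.0000 1.0000
    outer loop
      vertex 0.00 0.00 8.00
      vertex 21.00 10.00 8.00
      vertex 0.00 10.00 8.00
    endloop
  endfacet
  facet normal 0.0000 -1.0000 0.0000
    outer loop
      vertex 0.00 0.00 0.00
      vertex 21.00 0.00 0.00
      vertex 21.00 0.00 8.00
    endloop
  endfacet
  facet normal 0.0000 -1.0000 0.0000
    outer loop
      vertex 0.00 0.00 0.00
      vertex 21.00 0.00 8.00
      vertex 0.00 0.00 8.00
    endloop
  endfacet
  facet normal 0.0000 1.0000 0.0000
    outer loop
      vertex 21.00 10.00 8.00
      vertex 21.00 10.00 0.00
      vertex 0.00 10.00 0.00
    endloop
  endfacet
  facet normal 0.0000 1.0000 0.0000
    outer loop
      vertex 0.00 10.00 8.00
      vertex 21.00 10.00 8.00
      vertex 0.00 10.00 0.00
    endloop
  endfacet
  facet normal -1.0000 0.0000 0.0000
    outer loop
      vertex 0.00 10.00 8.00
      vertex 0.00 10.00 0.00
      vertex 0.00 0.00 0.00
    endloop
  endfacet
  facet normal -1.0000 0.0000 0.0000
    outer loop
      vertex 0.00 0.00 8.00
      vertex 0.00 10.00 8.00
      vertex 0.00 0.00 0.00
    endloop
  endfacet
  facet normal 1.0000 0.0000 0.0000
    outer loop
      vertex 21.00 0.00 0.00
      vertex 21.00 10.00 0.00
      vertex 21.00 10.00 8.00
    endloop
  endfacet
  facet normal 1.0000 0.0000 0.0000
    outer loop
      vertex 21.00 0.00 0.00
      vertex 21.00 10.00 8.00
      vertex 21.00 0.00 8.00
    endloop
  endfacet
endsolid part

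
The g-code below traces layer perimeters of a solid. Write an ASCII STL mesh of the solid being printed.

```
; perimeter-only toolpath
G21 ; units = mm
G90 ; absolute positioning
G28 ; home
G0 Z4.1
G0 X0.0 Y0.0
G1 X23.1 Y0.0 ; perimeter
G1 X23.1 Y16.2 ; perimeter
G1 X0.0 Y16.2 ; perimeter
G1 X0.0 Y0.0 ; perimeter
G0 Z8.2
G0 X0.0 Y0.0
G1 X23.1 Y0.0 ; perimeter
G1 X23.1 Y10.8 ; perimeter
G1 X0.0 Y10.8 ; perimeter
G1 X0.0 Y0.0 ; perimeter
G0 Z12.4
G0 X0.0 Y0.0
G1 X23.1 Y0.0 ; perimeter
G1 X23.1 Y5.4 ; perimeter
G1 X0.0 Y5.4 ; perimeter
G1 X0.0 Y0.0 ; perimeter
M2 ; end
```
solid part
  facet normal 0.0000 0.0000 -1.0000
    outer loop
      vertex 23.1 21.6 0.0
      vertex 23.1 0.0 0.0
      vertex 0.0 0.0 0.0
    endloop
  endfacet
  facet normal 0.0000 0.0000 -1.0000
    outer loop
      vertex 0.0 21.6 0.0
      vertex 23.1 21.6 0.0
      vertex 0.0 0.0 0.0
    endloop
  endfacet
  facet normal 0.0000 -1.0000 0.0000
    outer loop
      vertex 0.0 0.0 0.0
      vertex 23.1 0.0 0.0
      vertex 23.1 0.0 16.5
    endloop
  endfacet
  facet normal 0.0000 -1.0000 0.0000
    outer loop
      vertex 0.0 0.0 0.0
      vertex 23.1 0.0 16.5
      vertex 0.0 0.0 16.5
    endloop
  endfacet
  facet normal 0.0000 0.6070 0.7947
    outer loop
      vertex 0.0 0.0 16.5
      vertex 23.1 0.0 16.5
      vertex 23.1 21.6 0.0
    endloop
  endfacet
  facet normal 0.0000 0.6070 0.7947
    outer loop
      vertex 0.0 0.0 16.5
      vertex 23.1 21.6 0.0
      vertex 0.0 21.6 0.0
    endloop
  endfacet
  facet normal -1.0000 0.0000 0.0000
    outer loop
      vertex 0.0 0.0 16.5
      vertex 0.0 21.6 0.0
      vertex 0.0 0.0 0.0
    endloop
  endfacet
  facet normal 1.0000 0.0000 0.0000
    outer loop
      vertex 23.1 0.0 0.0
      vertex 23.1 21.6 0.0
      vertex 23.1 0.0 16.5
    endloop
  endfacet
endsolid part

The G0 Z moves step by Δz≈4.1 mm. The G1 loops shrink linearly with z, so the solid tapers from its base footprint up to z≈16.5. Closing with a flat bottom cap and the tapered top and triangulating gives 8 facets — a wedge (ramp): 23.1 × 21.6 mm base, rising to 16.5 mm along the y=0 edge and sloping linearly to z=0 at y=21.6.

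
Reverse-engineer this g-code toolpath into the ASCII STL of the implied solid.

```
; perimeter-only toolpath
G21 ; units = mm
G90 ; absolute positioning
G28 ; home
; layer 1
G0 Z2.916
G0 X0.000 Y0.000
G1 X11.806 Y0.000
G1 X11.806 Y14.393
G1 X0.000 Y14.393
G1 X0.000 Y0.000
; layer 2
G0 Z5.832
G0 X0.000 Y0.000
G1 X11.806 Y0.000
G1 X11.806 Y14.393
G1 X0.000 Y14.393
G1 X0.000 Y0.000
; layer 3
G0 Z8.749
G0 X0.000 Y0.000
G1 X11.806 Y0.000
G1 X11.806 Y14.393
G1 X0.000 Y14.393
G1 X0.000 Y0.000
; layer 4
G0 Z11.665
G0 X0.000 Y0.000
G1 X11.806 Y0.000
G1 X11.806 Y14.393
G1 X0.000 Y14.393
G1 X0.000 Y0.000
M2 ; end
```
solid part
  facet normal 0.0000 0.0000 -1.0000
    outer loop
      vertex 11.806 14.393 0.000
      vertex 11.806 0.000 0.000
      vertex 0.000 0.000 0.000
    endloop
  endfacet
  facet normal 0.0000 0.0000 -1.0000
    outer loop
      vertex 0.000 14.393 0.000
      vertex 11.806 14.393 0.000
      vertex 0.000 0.000 0.000
    endloop
  endfacet
  facet normal 0.0000 0.0000 1.0000
    outer loop
      vertex 0.000 0.000 11.665
      vertex 11.806 0.000 11.665
      vertex 11.806 14.393 11.665
    endloop
  endfacet
  facet normal 0.0000 0.0000 1.0000
    outer loop
      vertex 0.000 0.000 11.665
      vertex 11.806 14.393 11.665
      vertex 0.000 14.393 11.665
    endloop
  endfacet
  facet normal 0.0000 -1.0000 0.0000
    outer loop
      vertex 0.000 0.000 0.000
      vertex 11.806 0.000 0.000
      vertex 11.806 0.000 11.665
    endloop
  endfacet
  facet normal 0.0000 -1.0000 0.0000
    outer loop
      vertex 0.000 0.000 0.000
      vertex 11.806 0.000 11.665
      vertex 0.000 0.000 11.665
    endloop
  endfacet
  facet normal 0.0000 1.0000 0.0000
    outer loop
      vertex 11.806 14.393 11.665
      vertex 11.806 14.393 0.000
      vertex 0.000 14.393 0.000
    endloop
  endfacet
  facet normal 0.0000 1.0000 0.0000
    outer loop
      vertex 0.000 14.393 11.665
      vertex 11.806 14.393 11.665
      vertex 0.000 14.393 0.000
    endloop
  endfacet
  facet normal -1.0000 0.0000 0.0000
    outer loop
      vertex 0.000 14.393 11.665
      vertex 0.000 14.393 0.000
      vertex 0.000 0.000 0.000
    endloop
  endfacet
  facet normal -1.0000 0.0000 0.0000
    outer loop
      vertex 0.000 0.000 11.665
      vertex 0.000 14.393 11.665
      vertex 0.000 0.000 0.000
    endloop
  endfacet
  facet normal 1.0000 0.0000 0.0000
    outer loop
      vertex 11.806 0.000 0.000
      vertex 11.806 14.393 0.000
      vertex 11.806 14.393 11.665
    endloop
  endfacet
  facet normal 1.0000 0.0000 0.0000
    outer loop
      vertex 11.806 0.000 0.000
      vertex 11.806 14.393 11.665
      vertex 11.806 0.000 11.665
    endloop
  endfacet
endsolid part

The G0 Z moves step by Δz≈2.916 mm. Every layer's G1 loop is the same polygon, so the solid is a straight extrusion of it from z=0 to z≈11.7. Closing with flat bottom and top caps and triangulating gives 12 facets — a rectangular box, roughly 11.8 × 14.4 mm footprint and 11.7 mm tall.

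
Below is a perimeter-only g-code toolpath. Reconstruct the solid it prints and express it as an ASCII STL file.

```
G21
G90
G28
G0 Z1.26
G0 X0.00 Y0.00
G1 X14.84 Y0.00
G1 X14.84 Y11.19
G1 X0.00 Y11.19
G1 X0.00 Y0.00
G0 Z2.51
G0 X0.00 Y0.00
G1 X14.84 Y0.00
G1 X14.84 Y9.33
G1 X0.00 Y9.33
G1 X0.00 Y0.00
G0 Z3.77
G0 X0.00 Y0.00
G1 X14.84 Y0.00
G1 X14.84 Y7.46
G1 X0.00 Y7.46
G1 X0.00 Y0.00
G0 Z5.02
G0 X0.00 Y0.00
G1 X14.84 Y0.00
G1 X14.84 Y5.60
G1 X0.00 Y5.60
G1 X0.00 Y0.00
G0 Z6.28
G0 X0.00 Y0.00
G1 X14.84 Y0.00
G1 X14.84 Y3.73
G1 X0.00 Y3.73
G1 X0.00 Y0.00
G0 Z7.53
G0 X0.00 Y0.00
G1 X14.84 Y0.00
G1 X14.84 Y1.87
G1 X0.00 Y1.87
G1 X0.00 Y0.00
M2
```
solid part
  facet normal 0.0000 0.0000 -1.0000
    outer loop
      vertex 14.84 13.06 0.00
      vertex 14.84 0.00 0.00
      vertex 0.00 0.00 0.00
    endloop
  endfacet
  facet normal 0.0000 0.0000 -1.0000
    outer loop
      vertex 0.00 13.06 0.00
      vertex 14.84 13.06 0.00
      vertex 0.00 0.00 0.00
    endloop
  endfacet
  facet normal 0.0000 -1.0000 0.0000
    outer loop
      vertex 0.00 0.00 0.00
      vertex 14.84 0.00 0.00
      vertex 14.84 0.00 8.79
    endloop
  endfacet
  facet normal 0.0000 -1.0000 0.0000
    outer loop
      vertex 0.00 0.00 0.00
      vertex 14.84 0.00 8.79
      vertex 0.00 0.00 8.79
    endloop
  endfacet
  facet normal 0.0000 0.5584 0.8296
    outer loop
      vertex 0.00 0.00 8.79
      vertex 14.84 0.00 8.79
      vertex 14.84 13.06 0.00
    endloop
  endfacet
  facet normal 0.0000 0.5584 0.8296
    outer loop
      vertex 0.00 0.00 8.79
      vertex 14.84 13.06 0.00
      vertex 0.00 13.06 0.00
    endloop
  endfacet
  facet normal -1.0000 0.0000 0.0000
    outer loop
      vertex 0.00 0.00 8.79
      vertex 0.00 13.06 0.00
      vertex 0.00 0.00 0.00
    endloop
  endfacet
  facet normal 1.0000 0.0000 0.0000
    outer loop
      vertex 14.84 0.00 0.00
      vertex 14.84 13.06 0.00
      vertex 14.84 0.00 8.79
    endloop
  endfacet
endsolid part

The G0 Z moves step by Δz≈1.26 mm. The G1 loops shrink linearly with z, so the solid tapers from its base footprint up to z≈8.79. Closing with a flat bottom cap and the tapered top and triangulating gives 8 facets — a wedge (ramp): 14.8 × 13.1 mm base, rising to 8.79 mm along the y=0 edge and sloping linearly to z=0 at y=13.1.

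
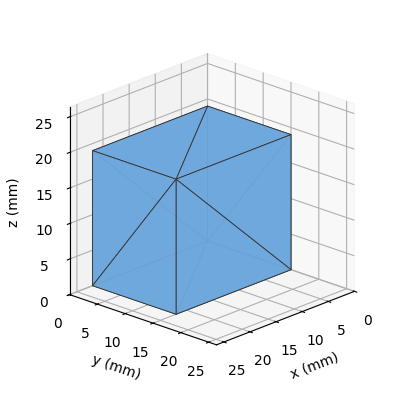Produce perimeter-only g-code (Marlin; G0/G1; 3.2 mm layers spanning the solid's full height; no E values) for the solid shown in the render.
Reading the render: the shape is a rectangular box, roughly 22 × 15 mm footprint and 19 mm tall (dimensions read to the nearest mm from the axis ticks). For the g-code, the solid's height is divided into equal slices at the stated Δz and each level perimeter traced with G1 moves after a G0 lift.

; perimeter-only toolpath
G21 ; units = mm
G90 ; absolute positioning
G28 ; home
; layer 1
G0 Z3.2
G0 X0.0 Y0.0
G1 X22.0 Y0.0
G1 X22.0 Y15.0
G1 X0.0 Y15.0
G1 X0.0 Y0.0
; layer 2
G0 Z6.3
G0 X0.0 Y0.0
G1 X22.0 Y0.0
G1 X22.0 Y15.0
G1 X0.0 Y15.0
G1 X0.0 Y0.0
; layer 3
G0 Z9.5
G0 X0.0 Y0.0
G1 X22.0 Y0.0
G1 X22.0 Y15.0
G1 X0.0 Y15.0
G1 X0.0 Y0.0
; layer 4
G0 Z12.7
G0 X0.0 Y0.0
G1 X22.0 Y0.0
G1 X22.0 Y15.0
G1 X0.0 Y15.0
G1 X0.0 Y0.0
; layer 5
G0 Z15.8
G0 X0.0 Y0.0
G1 X22.0 Y0.0
G1 X22.0 Y15.0
G1 X0.0 Y15.0
G1 X0.0 Y0.0
; layer 6
G0 Z19.0
G0 X0.0 Y0.0
G1 X22.0 Y0.0
G1 X22.0 Y15.0
G1 X0.0 Y15.0
G1 X0.0 Y0.0
M2 ; end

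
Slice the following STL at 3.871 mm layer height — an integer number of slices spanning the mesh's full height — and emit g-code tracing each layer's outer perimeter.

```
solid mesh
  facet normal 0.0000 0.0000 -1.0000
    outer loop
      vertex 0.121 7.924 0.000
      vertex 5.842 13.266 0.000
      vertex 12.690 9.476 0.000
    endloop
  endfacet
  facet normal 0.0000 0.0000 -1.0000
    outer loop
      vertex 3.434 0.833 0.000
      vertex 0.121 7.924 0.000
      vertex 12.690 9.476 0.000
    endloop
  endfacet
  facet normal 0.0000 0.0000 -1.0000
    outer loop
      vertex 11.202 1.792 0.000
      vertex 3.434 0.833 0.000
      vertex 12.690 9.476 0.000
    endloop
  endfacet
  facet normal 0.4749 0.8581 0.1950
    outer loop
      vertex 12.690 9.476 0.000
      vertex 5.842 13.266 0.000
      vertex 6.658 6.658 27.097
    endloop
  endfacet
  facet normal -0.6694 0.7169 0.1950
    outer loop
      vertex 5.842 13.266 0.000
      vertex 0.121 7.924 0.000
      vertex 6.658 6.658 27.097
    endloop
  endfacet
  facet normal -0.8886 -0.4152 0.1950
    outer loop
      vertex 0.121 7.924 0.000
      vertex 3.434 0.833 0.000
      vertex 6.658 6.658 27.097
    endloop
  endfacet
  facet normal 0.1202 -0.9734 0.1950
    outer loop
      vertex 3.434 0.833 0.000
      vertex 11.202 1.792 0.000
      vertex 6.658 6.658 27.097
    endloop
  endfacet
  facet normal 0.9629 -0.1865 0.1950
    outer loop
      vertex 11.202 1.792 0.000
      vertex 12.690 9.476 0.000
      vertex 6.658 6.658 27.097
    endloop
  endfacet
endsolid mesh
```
; perimeter-only toolpath
G21 ; units = mm
G90 ; absolute positioning
G28 ; home
; layer 1
G0 Z3.871
G0 X11.828 Y9.073
G1 X5.959 Y12.322
G1 X1.055 Y7.743
G1 X3.895 Y1.665
G1 X10.553 Y2.487
G1 X11.828 Y9.073
; layer 2
G0 Z7.742
G0 X10.967 Y8.671
G1 X6.075 Y11.378
G1 X1.989 Y7.562
G1 X4.355 Y2.497
G1 X9.904 Y3.182
G1 X10.967 Y8.671
; layer 3
G0 Z11.613
G0 X10.105 Y8.268
G1 X6.192 Y10.434
G1 X2.923 Y7.381
G1 X4.816 Y3.329
G1 X9.255 Y3.877
G1 X10.105 Y8.268
; layer 4
G0 Z15.484
G0 X9.243 Y7.866
G1 X6.308 Y9.490
G1 X3.856 Y7.201
G1 X5.276 Y4.162
G1 X8.605 Y4.573
G1 X9.243 Y7.866
; layer 5
G0 Z19.355
G0 X8.381 Y7.463
G1 X6.425 Y8.546
G1 X4.790 Y7.020
G1 X5.737 Y4.994
G1 X7.956 Y5.268
G1 X8.381 Y7.463
; layer 6
G0 Z23.226
G0 X7.520 Y7.061
G1 X6.541 Y7.602
G1 X5.724 Y6.839
G1 X6.197 Y5.826
G1 X7.307 Y5.963
G1 X7.520 Y7.061
M2 ; end

The solid is a regular 5-sided pyramid, base circumscribed radius ≈ 6.66 mm, apex at z ≈ 27.1 mm. Slicing at Δz = 3.871 mm — 7 equal slices spanning the solid's height, so layer i sits at z = i·h/7 — gives 6 non-empty perimeters. Each is a 5-segment closed polygon; G0 lifts to the layer z and rapids to the start vertex, then G1 traces the edges. The cross-section shrinks linearly with z (the slice at the apex is degenerate and omitted).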